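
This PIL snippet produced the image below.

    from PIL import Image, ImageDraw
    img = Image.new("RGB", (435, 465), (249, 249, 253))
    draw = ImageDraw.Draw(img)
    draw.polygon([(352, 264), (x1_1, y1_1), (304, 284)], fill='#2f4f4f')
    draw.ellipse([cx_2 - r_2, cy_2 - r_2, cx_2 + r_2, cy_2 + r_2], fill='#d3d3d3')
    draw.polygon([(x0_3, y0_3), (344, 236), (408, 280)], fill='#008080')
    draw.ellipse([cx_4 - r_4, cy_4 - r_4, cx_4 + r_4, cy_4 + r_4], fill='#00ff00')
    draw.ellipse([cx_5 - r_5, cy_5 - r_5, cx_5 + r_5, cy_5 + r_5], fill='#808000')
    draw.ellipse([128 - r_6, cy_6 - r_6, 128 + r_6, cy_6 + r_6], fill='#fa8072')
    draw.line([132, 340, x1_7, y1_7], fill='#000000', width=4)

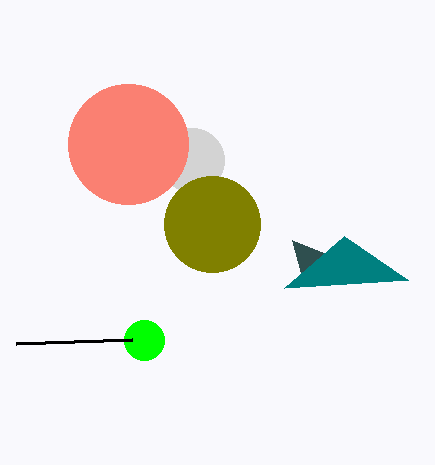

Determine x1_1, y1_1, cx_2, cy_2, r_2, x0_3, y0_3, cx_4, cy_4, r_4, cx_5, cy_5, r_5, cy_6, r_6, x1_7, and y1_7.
x1_1 = 292, y1_1 = 240, cx_2 = 192, cy_2 = 160, r_2 = 32, x0_3 = 284, y0_3 = 288, cx_4 = 144, cy_4 = 340, r_4 = 20, cx_5 = 212, cy_5 = 224, r_5 = 48, cy_6 = 144, r_6 = 60, x1_7 = 16, y1_7 = 344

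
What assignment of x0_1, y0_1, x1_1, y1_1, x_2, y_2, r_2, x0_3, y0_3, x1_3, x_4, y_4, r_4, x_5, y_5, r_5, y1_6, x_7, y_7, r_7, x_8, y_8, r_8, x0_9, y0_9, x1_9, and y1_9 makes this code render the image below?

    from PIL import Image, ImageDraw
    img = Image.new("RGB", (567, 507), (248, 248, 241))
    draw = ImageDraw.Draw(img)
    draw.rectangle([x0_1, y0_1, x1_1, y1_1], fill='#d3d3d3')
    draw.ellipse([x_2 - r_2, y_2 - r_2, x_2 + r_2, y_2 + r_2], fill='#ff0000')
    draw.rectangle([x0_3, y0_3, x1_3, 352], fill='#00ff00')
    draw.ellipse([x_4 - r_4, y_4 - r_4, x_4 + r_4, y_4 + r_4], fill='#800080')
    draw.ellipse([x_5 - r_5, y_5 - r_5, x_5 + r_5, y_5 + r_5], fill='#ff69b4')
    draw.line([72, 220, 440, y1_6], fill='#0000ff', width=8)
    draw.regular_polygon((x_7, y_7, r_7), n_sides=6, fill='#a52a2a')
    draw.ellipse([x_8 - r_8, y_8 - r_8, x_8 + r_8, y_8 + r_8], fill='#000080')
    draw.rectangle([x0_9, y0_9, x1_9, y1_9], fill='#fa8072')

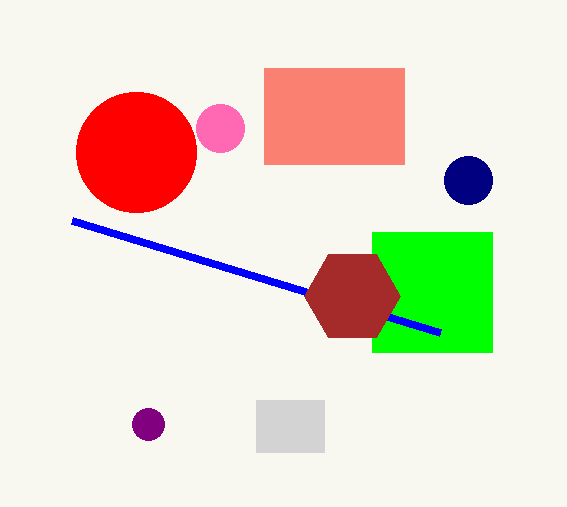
x0_1 = 256, y0_1 = 400, x1_1 = 324, y1_1 = 452, x_2 = 136, y_2 = 152, r_2 = 60, x0_3 = 372, y0_3 = 232, x1_3 = 492, x_4 = 148, y_4 = 424, r_4 = 16, x_5 = 220, y_5 = 128, r_5 = 24, y1_6 = 332, x_7 = 352, y_7 = 296, r_7 = 48, x_8 = 468, y_8 = 180, r_8 = 24, x0_9 = 264, y0_9 = 68, x1_9 = 404, y1_9 = 164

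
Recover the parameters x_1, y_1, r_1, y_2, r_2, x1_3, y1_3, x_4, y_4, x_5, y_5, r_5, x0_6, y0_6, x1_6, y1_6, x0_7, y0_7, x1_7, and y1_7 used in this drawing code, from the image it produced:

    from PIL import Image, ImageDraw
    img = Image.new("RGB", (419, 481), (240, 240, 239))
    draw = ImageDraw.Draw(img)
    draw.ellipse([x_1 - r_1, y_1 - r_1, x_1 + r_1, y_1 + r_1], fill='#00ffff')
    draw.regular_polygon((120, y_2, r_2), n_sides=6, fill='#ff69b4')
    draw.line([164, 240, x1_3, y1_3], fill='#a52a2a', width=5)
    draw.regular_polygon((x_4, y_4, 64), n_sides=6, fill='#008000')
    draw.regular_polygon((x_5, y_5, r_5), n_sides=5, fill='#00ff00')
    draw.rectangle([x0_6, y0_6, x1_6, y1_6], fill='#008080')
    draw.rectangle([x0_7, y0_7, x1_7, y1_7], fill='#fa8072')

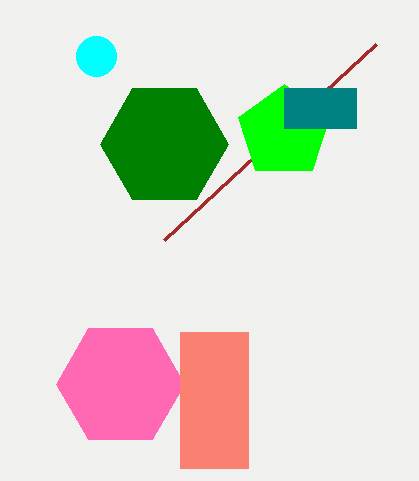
x_1 = 96; y_1 = 56; r_1 = 20; y_2 = 384; r_2 = 64; x1_3 = 376; y1_3 = 44; x_4 = 164; y_4 = 144; x_5 = 284; y_5 = 132; r_5 = 48; x0_6 = 284; y0_6 = 88; x1_6 = 356; y1_6 = 128; x0_7 = 180; y0_7 = 332; x1_7 = 248; y1_7 = 468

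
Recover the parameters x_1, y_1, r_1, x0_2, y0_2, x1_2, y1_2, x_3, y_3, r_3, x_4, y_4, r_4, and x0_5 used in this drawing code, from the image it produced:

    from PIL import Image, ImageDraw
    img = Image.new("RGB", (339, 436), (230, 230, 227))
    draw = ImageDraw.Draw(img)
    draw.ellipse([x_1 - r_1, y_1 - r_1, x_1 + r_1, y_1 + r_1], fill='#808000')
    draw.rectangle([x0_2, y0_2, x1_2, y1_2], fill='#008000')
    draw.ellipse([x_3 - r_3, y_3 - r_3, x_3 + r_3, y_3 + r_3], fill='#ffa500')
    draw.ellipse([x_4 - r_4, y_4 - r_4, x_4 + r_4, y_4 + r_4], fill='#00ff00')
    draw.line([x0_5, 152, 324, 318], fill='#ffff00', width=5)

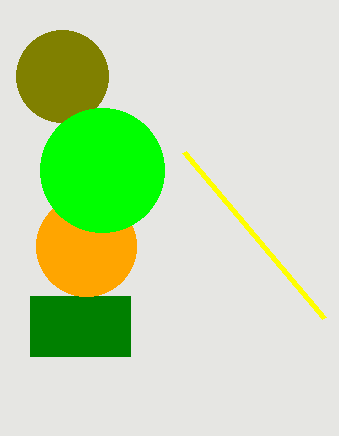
x_1 = 62; y_1 = 76; r_1 = 46; x0_2 = 30; y0_2 = 296; x1_2 = 130; y1_2 = 356; x_3 = 86; y_3 = 246; r_3 = 50; x_4 = 102; y_4 = 170; r_4 = 62; x0_5 = 184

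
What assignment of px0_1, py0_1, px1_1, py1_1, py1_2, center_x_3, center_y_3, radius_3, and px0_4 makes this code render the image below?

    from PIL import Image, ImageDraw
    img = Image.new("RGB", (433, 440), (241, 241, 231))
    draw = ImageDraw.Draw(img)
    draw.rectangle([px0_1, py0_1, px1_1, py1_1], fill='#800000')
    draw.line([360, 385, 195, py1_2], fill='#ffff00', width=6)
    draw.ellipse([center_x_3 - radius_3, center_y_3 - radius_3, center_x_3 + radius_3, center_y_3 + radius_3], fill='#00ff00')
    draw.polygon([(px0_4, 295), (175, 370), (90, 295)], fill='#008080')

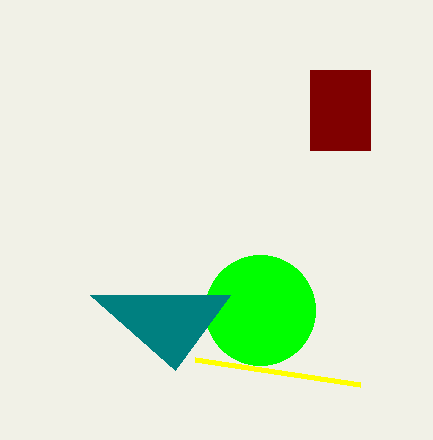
px0_1 = 310; py0_1 = 70; px1_1 = 370; py1_1 = 150; py1_2 = 360; center_x_3 = 260; center_y_3 = 310; radius_3 = 55; px0_4 = 230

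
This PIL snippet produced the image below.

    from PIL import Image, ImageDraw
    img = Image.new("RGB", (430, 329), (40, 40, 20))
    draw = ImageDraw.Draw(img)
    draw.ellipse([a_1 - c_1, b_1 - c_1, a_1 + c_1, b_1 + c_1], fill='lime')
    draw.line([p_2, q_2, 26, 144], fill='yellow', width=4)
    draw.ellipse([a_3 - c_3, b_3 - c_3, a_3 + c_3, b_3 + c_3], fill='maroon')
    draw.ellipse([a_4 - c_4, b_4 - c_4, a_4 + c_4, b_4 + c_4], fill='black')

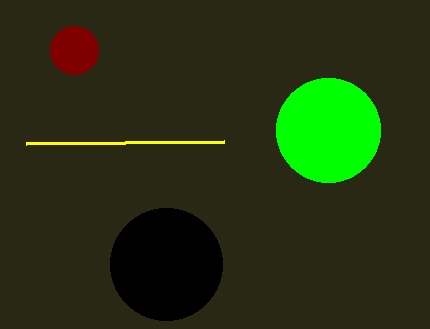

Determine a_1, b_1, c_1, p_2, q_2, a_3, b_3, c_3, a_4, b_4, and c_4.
a_1 = 328, b_1 = 130, c_1 = 52, p_2 = 224, q_2 = 142, a_3 = 74, b_3 = 50, c_3 = 24, a_4 = 166, b_4 = 264, c_4 = 56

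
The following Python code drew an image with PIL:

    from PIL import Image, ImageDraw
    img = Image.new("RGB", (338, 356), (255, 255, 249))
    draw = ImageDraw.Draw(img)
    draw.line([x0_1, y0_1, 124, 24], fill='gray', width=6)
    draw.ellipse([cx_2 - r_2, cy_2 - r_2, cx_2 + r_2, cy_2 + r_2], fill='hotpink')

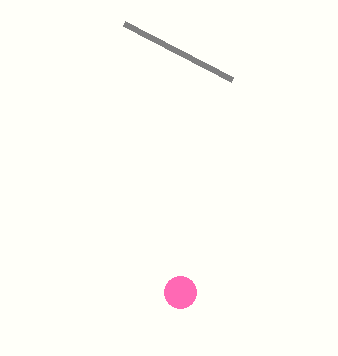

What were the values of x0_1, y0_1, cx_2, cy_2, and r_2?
x0_1 = 232; y0_1 = 80; cx_2 = 180; cy_2 = 292; r_2 = 16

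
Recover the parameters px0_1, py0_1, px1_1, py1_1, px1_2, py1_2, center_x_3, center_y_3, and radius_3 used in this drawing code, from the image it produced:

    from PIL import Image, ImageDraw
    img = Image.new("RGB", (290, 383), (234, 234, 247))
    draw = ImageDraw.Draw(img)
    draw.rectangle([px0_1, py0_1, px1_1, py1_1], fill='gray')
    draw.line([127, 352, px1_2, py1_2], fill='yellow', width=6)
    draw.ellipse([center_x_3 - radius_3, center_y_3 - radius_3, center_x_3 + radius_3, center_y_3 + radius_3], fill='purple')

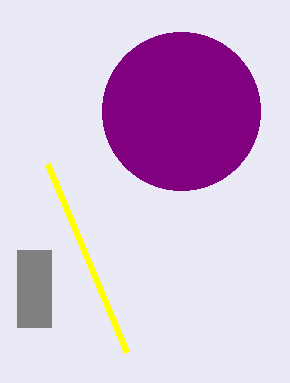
px0_1 = 17; py0_1 = 250; px1_1 = 51; py1_1 = 327; px1_2 = 48; py1_2 = 164; center_x_3 = 181; center_y_3 = 111; radius_3 = 79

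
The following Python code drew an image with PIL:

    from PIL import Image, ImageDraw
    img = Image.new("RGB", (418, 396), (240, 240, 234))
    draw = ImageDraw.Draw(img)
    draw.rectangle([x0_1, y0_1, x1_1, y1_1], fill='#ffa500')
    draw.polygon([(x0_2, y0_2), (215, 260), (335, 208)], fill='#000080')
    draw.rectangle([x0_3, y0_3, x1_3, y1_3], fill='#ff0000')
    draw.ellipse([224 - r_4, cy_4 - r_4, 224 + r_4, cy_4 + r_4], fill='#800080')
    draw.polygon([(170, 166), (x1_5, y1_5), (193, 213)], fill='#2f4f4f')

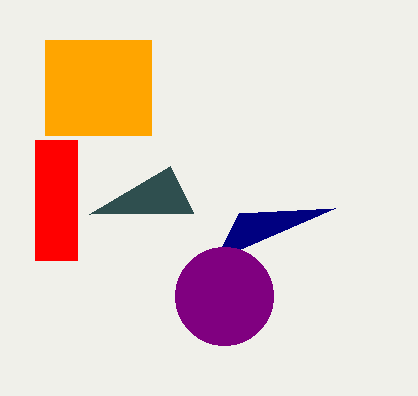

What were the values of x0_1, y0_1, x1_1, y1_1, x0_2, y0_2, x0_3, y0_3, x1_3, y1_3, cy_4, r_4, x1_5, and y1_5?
x0_1 = 45; y0_1 = 40; x1_1 = 151; y1_1 = 135; x0_2 = 239; y0_2 = 213; x0_3 = 35; y0_3 = 140; x1_3 = 77; y1_3 = 260; cy_4 = 296; r_4 = 49; x1_5 = 89; y1_5 = 214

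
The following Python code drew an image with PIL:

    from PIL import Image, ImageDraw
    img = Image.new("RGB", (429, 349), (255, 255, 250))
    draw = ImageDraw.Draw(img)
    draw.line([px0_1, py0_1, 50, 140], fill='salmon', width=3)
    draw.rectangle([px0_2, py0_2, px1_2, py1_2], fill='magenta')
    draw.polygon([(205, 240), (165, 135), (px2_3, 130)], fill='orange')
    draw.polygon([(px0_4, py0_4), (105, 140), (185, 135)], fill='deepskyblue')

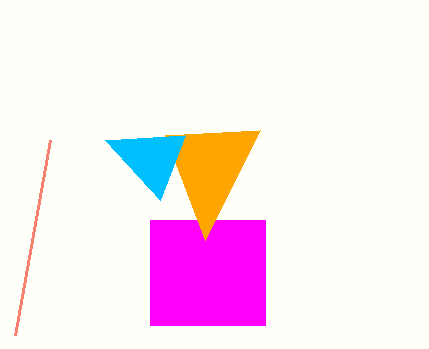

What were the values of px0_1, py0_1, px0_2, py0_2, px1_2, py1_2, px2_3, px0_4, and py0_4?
px0_1 = 15, py0_1 = 335, px0_2 = 150, py0_2 = 220, px1_2 = 265, py1_2 = 325, px2_3 = 260, px0_4 = 160, py0_4 = 200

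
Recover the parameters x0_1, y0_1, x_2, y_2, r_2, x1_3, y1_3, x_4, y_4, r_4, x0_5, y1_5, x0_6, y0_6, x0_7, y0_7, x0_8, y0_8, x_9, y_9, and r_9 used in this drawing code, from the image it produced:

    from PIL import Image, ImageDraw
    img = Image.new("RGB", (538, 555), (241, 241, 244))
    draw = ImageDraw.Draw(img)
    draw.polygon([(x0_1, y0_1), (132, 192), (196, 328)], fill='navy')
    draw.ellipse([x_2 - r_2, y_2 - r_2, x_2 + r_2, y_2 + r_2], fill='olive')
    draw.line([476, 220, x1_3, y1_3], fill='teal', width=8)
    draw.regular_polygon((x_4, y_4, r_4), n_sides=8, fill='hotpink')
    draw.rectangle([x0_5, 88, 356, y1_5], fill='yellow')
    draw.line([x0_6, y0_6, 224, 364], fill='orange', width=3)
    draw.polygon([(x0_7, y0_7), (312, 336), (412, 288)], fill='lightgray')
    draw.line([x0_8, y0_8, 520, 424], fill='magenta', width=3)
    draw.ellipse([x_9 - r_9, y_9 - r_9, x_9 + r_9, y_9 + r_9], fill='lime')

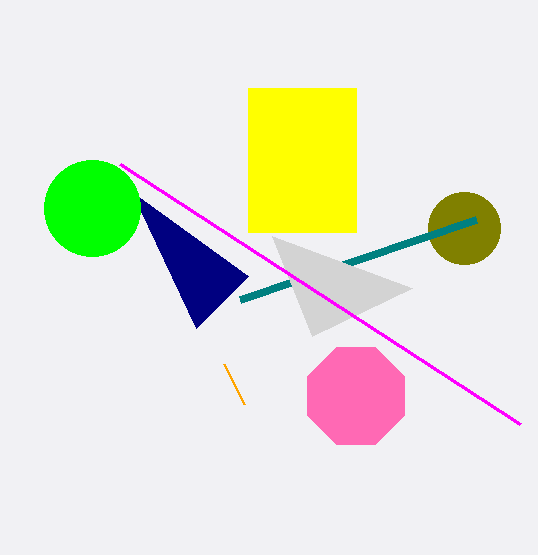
x0_1 = 248
y0_1 = 276
x_2 = 464
y_2 = 228
r_2 = 36
x1_3 = 240
y1_3 = 300
x_4 = 356
y_4 = 396
r_4 = 52
x0_5 = 248
y1_5 = 232
x0_6 = 244
y0_6 = 404
x0_7 = 272
y0_7 = 236
x0_8 = 120
y0_8 = 164
x_9 = 92
y_9 = 208
r_9 = 48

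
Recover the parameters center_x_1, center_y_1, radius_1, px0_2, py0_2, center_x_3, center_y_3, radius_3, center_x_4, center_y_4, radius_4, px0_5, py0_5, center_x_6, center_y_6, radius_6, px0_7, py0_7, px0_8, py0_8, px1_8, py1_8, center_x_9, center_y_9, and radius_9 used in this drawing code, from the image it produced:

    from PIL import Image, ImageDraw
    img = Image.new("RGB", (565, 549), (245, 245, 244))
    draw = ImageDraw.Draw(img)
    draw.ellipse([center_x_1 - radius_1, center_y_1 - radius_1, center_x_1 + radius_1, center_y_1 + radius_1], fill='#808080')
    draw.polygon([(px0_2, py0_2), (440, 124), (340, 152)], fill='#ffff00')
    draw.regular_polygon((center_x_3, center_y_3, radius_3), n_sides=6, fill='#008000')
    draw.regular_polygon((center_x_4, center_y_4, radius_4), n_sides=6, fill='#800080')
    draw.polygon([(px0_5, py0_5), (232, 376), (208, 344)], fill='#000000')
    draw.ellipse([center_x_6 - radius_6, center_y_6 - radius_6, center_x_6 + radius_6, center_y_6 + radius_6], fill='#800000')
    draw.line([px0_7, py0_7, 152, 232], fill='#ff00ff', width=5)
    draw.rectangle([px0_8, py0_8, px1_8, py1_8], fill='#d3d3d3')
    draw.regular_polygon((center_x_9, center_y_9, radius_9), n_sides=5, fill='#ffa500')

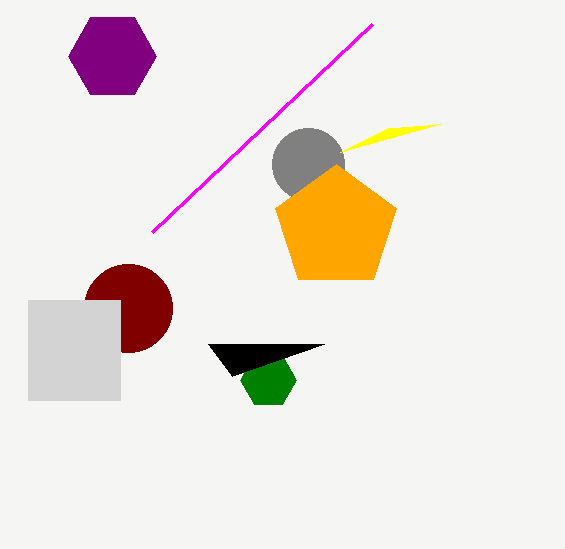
center_x_1 = 308; center_y_1 = 164; radius_1 = 36; px0_2 = 388; py0_2 = 128; center_x_3 = 268; center_y_3 = 380; radius_3 = 28; center_x_4 = 112; center_y_4 = 56; radius_4 = 44; px0_5 = 324; py0_5 = 344; center_x_6 = 128; center_y_6 = 308; radius_6 = 44; px0_7 = 372; py0_7 = 24; px0_8 = 28; py0_8 = 300; px1_8 = 120; py1_8 = 400; center_x_9 = 336; center_y_9 = 228; radius_9 = 64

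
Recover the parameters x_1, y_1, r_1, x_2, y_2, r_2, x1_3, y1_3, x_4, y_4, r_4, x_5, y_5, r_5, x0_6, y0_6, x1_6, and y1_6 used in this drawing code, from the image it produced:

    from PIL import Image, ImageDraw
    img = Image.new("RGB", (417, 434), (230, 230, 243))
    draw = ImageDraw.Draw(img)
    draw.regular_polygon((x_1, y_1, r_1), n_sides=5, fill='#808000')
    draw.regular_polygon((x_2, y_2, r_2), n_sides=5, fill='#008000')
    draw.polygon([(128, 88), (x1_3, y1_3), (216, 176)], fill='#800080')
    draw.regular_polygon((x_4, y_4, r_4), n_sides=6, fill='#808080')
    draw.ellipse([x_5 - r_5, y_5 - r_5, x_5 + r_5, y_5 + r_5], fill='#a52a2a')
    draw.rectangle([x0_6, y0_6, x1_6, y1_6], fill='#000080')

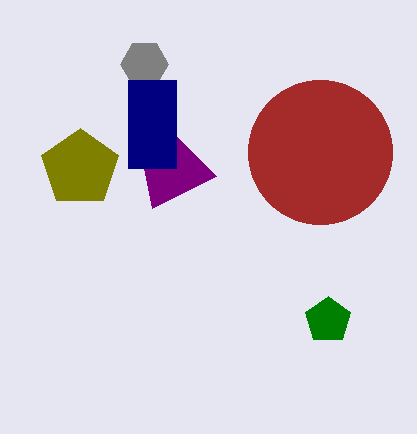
x_1 = 80
y_1 = 168
r_1 = 40
x_2 = 328
y_2 = 320
r_2 = 24
x1_3 = 152
y1_3 = 208
x_4 = 144
y_4 = 64
r_4 = 24
x_5 = 320
y_5 = 152
r_5 = 72
x0_6 = 128
y0_6 = 80
x1_6 = 176
y1_6 = 168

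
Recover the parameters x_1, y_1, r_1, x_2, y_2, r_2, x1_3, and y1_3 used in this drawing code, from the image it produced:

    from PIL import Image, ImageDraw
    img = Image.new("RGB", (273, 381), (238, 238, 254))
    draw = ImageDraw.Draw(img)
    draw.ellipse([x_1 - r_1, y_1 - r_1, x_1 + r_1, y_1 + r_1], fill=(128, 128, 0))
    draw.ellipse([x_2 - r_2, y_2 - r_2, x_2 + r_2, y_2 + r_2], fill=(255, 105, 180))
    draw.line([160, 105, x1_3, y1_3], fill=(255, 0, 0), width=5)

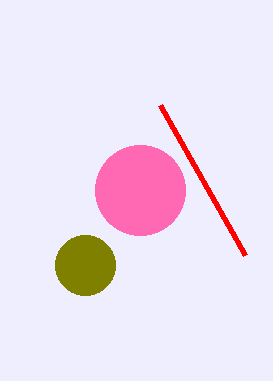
x_1 = 85; y_1 = 265; r_1 = 30; x_2 = 140; y_2 = 190; r_2 = 45; x1_3 = 245; y1_3 = 255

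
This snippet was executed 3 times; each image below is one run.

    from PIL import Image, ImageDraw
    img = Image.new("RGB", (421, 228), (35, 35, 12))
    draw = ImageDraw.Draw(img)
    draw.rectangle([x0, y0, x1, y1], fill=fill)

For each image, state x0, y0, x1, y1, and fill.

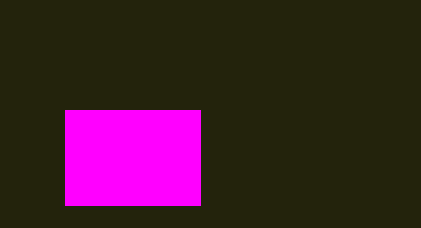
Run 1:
x0 = 65; y0 = 110; x1 = 200; y1 = 205; fill = 'magenta'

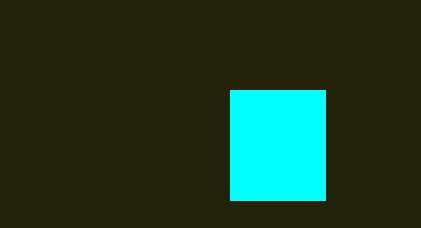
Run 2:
x0 = 230; y0 = 90; x1 = 325; y1 = 200; fill = 'cyan'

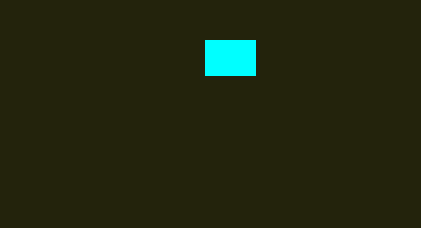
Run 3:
x0 = 205; y0 = 40; x1 = 255; y1 = 75; fill = 'cyan'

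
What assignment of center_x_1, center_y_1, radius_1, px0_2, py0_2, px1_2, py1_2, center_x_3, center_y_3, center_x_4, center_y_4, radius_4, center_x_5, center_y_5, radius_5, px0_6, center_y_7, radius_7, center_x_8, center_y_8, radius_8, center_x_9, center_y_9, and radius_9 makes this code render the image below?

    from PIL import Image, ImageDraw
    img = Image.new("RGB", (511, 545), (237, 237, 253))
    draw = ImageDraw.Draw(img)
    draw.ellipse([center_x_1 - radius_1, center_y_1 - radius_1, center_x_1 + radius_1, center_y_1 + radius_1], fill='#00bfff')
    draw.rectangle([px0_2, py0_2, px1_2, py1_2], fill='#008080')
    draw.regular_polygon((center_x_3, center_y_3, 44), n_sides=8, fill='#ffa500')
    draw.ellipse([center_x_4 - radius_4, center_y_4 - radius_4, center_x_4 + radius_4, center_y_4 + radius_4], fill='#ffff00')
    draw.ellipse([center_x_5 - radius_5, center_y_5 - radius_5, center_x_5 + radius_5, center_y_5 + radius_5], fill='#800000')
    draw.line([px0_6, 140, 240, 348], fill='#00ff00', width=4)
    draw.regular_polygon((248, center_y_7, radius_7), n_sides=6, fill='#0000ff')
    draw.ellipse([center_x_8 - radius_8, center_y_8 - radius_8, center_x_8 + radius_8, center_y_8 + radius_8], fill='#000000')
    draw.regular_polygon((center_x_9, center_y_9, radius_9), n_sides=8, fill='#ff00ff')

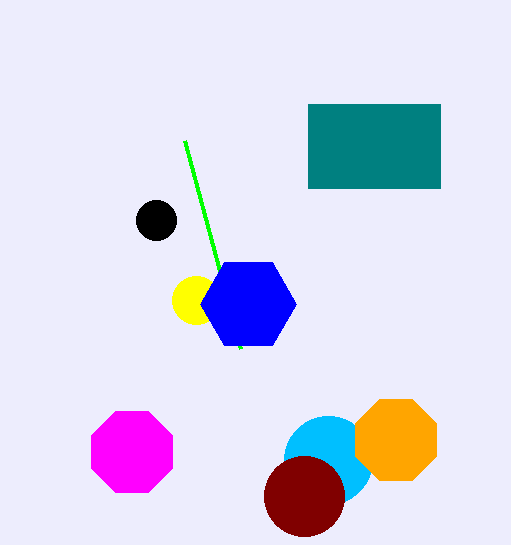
center_x_1 = 328
center_y_1 = 460
radius_1 = 44
px0_2 = 308
py0_2 = 104
px1_2 = 440
py1_2 = 188
center_x_3 = 396
center_y_3 = 440
center_x_4 = 196
center_y_4 = 300
radius_4 = 24
center_x_5 = 304
center_y_5 = 496
radius_5 = 40
px0_6 = 184
center_y_7 = 304
radius_7 = 48
center_x_8 = 156
center_y_8 = 220
radius_8 = 20
center_x_9 = 132
center_y_9 = 452
radius_9 = 44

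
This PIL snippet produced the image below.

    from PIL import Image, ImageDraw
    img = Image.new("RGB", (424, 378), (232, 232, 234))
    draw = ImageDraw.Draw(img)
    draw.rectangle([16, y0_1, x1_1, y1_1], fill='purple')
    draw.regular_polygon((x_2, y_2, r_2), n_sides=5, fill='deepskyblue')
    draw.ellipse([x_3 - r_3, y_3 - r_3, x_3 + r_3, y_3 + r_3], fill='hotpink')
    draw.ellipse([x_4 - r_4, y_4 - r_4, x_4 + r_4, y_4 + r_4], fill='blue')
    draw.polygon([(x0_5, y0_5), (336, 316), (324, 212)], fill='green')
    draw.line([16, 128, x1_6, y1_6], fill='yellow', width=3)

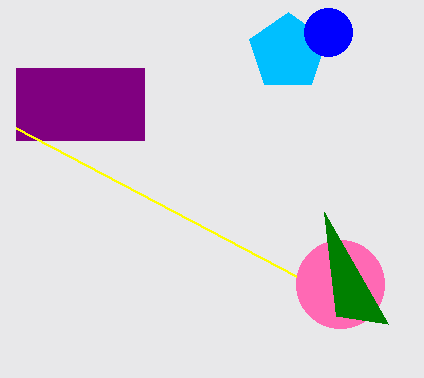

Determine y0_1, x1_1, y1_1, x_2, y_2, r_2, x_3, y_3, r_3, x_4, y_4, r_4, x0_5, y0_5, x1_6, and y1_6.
y0_1 = 68, x1_1 = 144, y1_1 = 140, x_2 = 288, y_2 = 52, r_2 = 40, x_3 = 340, y_3 = 284, r_3 = 44, x_4 = 328, y_4 = 32, r_4 = 24, x0_5 = 388, y0_5 = 324, x1_6 = 296, y1_6 = 276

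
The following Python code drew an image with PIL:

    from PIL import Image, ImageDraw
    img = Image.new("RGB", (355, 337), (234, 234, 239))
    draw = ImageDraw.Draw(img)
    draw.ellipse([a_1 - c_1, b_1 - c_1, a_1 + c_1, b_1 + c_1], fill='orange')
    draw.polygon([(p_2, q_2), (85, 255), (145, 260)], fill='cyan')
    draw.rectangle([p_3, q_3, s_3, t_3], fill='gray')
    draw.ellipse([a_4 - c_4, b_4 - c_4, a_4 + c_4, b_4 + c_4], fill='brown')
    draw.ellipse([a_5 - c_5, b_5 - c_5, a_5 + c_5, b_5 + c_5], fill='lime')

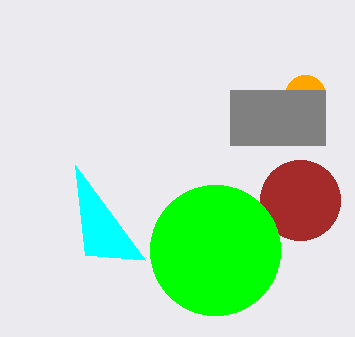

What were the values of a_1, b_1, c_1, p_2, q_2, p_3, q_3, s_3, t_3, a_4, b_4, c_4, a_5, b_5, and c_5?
a_1 = 305; b_1 = 95; c_1 = 20; p_2 = 75; q_2 = 165; p_3 = 230; q_3 = 90; s_3 = 325; t_3 = 145; a_4 = 300; b_4 = 200; c_4 = 40; a_5 = 215; b_5 = 250; c_5 = 65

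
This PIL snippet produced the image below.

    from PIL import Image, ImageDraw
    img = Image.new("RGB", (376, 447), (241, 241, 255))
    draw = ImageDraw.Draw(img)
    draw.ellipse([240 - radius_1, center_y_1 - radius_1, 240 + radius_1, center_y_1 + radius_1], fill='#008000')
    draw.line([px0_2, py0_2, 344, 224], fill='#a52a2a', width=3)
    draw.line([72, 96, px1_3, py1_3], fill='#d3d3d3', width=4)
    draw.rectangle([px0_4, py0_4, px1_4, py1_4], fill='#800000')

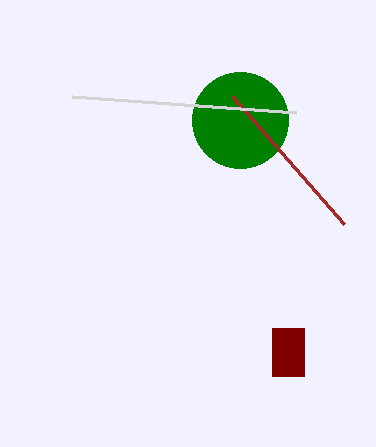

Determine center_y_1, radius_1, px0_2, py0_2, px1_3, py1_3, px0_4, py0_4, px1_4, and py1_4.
center_y_1 = 120; radius_1 = 48; px0_2 = 232; py0_2 = 96; px1_3 = 296; py1_3 = 112; px0_4 = 272; py0_4 = 328; px1_4 = 304; py1_4 = 376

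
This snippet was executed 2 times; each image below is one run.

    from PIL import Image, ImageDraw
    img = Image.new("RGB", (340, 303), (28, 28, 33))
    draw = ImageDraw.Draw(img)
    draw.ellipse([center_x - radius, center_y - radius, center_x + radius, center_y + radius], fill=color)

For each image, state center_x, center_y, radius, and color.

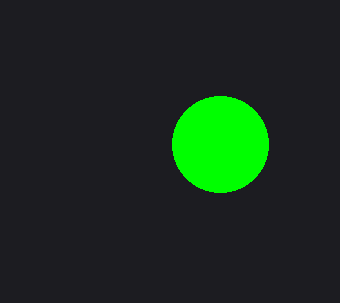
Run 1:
center_x = 220, center_y = 144, radius = 48, color = 'lime'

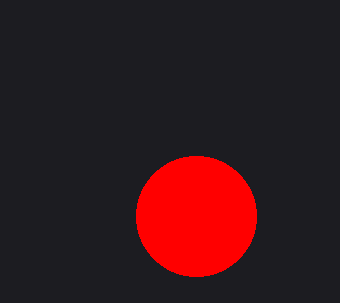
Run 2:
center_x = 196
center_y = 216
radius = 60
color = 'red'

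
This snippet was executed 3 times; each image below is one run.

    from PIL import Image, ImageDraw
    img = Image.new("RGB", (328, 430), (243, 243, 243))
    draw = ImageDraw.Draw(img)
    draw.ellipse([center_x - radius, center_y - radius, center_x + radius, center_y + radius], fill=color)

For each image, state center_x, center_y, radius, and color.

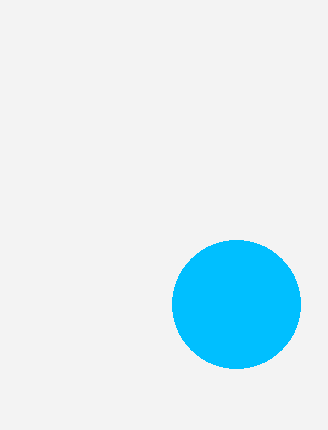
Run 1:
center_x = 236; center_y = 304; radius = 64; color = 'deepskyblue'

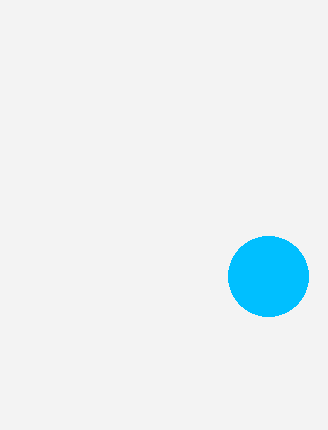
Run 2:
center_x = 268; center_y = 276; radius = 40; color = 'deepskyblue'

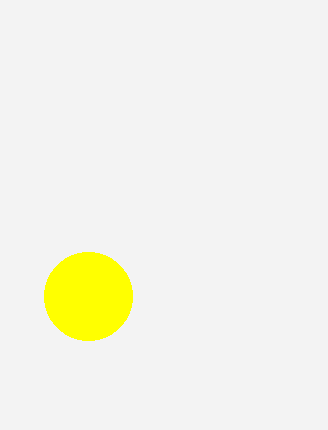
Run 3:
center_x = 88
center_y = 296
radius = 44
color = 'yellow'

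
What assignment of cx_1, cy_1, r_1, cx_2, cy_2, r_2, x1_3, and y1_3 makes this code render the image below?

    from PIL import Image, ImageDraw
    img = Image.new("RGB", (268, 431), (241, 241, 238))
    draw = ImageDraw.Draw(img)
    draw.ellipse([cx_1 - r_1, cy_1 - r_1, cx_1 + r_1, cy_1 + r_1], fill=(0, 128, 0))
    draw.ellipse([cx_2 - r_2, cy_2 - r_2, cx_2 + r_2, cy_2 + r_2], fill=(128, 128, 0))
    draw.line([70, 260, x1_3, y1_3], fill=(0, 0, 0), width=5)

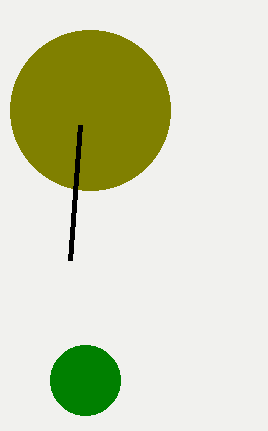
cx_1 = 85; cy_1 = 380; r_1 = 35; cx_2 = 90; cy_2 = 110; r_2 = 80; x1_3 = 80; y1_3 = 125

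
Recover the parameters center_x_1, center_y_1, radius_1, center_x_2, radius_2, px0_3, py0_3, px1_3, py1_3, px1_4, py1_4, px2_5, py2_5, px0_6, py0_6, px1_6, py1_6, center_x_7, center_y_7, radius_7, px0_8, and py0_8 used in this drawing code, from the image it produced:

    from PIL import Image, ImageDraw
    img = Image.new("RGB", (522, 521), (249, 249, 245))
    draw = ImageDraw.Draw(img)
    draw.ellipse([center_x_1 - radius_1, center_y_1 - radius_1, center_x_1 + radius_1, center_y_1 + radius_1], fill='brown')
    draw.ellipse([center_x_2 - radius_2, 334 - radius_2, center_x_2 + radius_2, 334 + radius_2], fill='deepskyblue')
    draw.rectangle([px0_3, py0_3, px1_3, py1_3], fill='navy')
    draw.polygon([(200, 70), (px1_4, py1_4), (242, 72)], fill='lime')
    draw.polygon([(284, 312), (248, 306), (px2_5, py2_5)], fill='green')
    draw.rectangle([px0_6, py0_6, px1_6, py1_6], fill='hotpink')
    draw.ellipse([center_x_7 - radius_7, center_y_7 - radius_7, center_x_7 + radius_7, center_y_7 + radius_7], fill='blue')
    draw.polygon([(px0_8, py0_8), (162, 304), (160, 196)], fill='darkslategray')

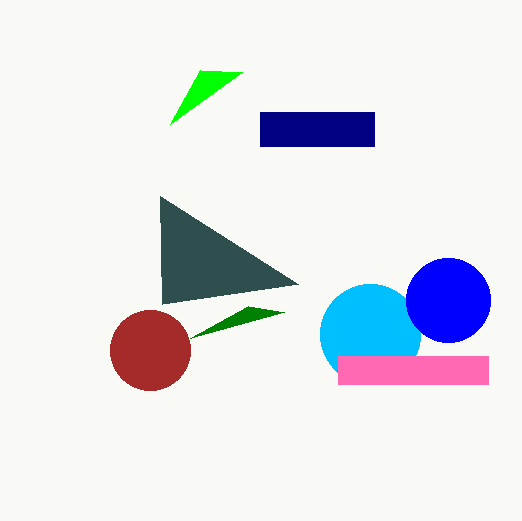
center_x_1 = 150
center_y_1 = 350
radius_1 = 40
center_x_2 = 370
radius_2 = 50
px0_3 = 260
py0_3 = 112
px1_3 = 374
py1_3 = 146
px1_4 = 170
py1_4 = 124
px2_5 = 190
py2_5 = 338
px0_6 = 338
py0_6 = 356
px1_6 = 488
py1_6 = 384
center_x_7 = 448
center_y_7 = 300
radius_7 = 42
px0_8 = 298
py0_8 = 284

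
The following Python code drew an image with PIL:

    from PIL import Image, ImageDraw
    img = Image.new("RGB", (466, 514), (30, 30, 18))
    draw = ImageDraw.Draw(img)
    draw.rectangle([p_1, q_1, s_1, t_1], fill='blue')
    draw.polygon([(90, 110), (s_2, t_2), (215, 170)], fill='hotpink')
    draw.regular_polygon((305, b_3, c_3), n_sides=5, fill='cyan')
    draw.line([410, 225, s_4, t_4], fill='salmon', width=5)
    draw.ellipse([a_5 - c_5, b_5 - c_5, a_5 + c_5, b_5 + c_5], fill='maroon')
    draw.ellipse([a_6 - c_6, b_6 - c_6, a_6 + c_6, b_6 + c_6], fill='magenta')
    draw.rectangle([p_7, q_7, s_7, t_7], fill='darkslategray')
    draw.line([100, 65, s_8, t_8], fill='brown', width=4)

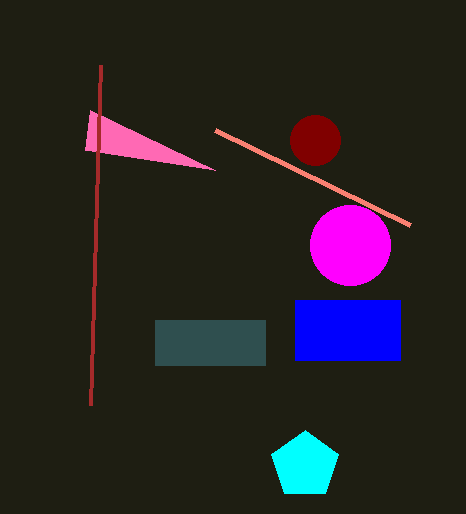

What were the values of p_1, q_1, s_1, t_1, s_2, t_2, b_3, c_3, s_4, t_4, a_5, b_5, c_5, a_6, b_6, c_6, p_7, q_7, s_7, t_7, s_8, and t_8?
p_1 = 295; q_1 = 300; s_1 = 400; t_1 = 360; s_2 = 85; t_2 = 150; b_3 = 465; c_3 = 35; s_4 = 215; t_4 = 130; a_5 = 315; b_5 = 140; c_5 = 25; a_6 = 350; b_6 = 245; c_6 = 40; p_7 = 155; q_7 = 320; s_7 = 265; t_7 = 365; s_8 = 90; t_8 = 405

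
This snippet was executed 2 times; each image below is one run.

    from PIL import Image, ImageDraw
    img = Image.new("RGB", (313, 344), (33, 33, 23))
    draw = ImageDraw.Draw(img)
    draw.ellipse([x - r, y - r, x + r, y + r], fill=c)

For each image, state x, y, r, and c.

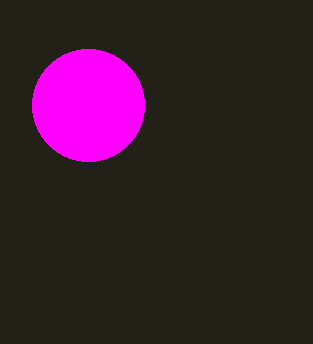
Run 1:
x = 88, y = 105, r = 56, c = 'magenta'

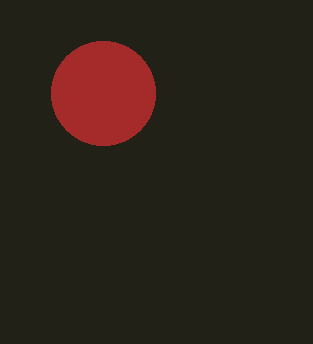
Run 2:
x = 103, y = 93, r = 52, c = 'brown'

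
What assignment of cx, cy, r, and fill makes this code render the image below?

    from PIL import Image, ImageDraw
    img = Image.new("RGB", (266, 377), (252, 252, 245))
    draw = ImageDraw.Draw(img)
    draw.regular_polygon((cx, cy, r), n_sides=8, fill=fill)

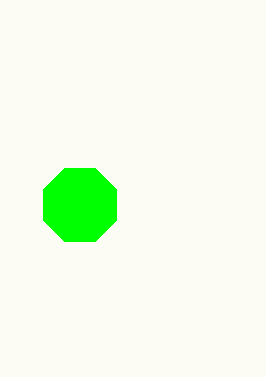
cx = 80
cy = 205
r = 40
fill = 'lime'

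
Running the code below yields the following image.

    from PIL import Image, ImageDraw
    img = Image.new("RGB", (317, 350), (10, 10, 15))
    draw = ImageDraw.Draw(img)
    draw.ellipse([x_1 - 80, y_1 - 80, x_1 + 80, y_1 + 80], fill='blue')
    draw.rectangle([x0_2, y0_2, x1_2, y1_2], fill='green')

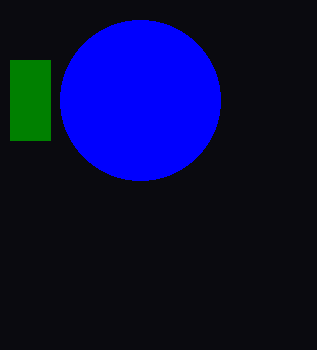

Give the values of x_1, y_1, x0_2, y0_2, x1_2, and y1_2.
x_1 = 140
y_1 = 100
x0_2 = 10
y0_2 = 60
x1_2 = 50
y1_2 = 140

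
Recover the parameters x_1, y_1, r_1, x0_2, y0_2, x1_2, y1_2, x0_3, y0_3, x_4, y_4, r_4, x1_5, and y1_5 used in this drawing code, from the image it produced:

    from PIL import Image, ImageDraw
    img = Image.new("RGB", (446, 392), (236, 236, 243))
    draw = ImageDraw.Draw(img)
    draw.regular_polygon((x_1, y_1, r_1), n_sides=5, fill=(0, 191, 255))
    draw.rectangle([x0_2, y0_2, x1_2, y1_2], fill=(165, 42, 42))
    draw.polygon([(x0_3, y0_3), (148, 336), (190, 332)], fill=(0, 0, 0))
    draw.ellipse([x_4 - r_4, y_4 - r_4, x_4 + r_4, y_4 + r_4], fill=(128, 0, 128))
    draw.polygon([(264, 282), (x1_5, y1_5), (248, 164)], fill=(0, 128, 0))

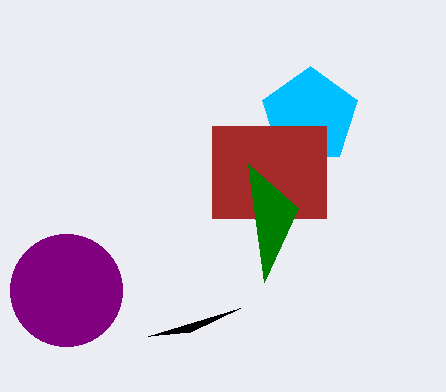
x_1 = 310, y_1 = 116, r_1 = 50, x0_2 = 212, y0_2 = 126, x1_2 = 326, y1_2 = 218, x0_3 = 240, y0_3 = 308, x_4 = 66, y_4 = 290, r_4 = 56, x1_5 = 298, y1_5 = 208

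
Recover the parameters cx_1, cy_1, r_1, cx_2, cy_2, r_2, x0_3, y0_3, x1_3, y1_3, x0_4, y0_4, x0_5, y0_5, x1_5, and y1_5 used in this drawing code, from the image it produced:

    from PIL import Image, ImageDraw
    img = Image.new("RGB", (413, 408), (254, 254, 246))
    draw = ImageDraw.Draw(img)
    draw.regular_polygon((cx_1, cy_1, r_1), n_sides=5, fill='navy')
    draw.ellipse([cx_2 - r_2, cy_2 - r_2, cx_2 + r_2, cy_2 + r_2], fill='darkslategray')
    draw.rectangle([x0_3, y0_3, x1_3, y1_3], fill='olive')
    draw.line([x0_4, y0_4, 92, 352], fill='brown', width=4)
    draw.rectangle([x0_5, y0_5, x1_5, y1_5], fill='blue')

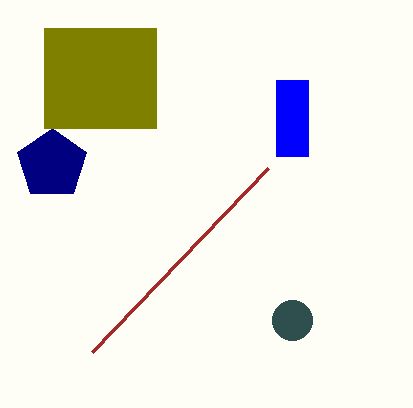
cx_1 = 52, cy_1 = 164, r_1 = 36, cx_2 = 292, cy_2 = 320, r_2 = 20, x0_3 = 44, y0_3 = 28, x1_3 = 156, y1_3 = 128, x0_4 = 268, y0_4 = 168, x0_5 = 276, y0_5 = 80, x1_5 = 308, y1_5 = 156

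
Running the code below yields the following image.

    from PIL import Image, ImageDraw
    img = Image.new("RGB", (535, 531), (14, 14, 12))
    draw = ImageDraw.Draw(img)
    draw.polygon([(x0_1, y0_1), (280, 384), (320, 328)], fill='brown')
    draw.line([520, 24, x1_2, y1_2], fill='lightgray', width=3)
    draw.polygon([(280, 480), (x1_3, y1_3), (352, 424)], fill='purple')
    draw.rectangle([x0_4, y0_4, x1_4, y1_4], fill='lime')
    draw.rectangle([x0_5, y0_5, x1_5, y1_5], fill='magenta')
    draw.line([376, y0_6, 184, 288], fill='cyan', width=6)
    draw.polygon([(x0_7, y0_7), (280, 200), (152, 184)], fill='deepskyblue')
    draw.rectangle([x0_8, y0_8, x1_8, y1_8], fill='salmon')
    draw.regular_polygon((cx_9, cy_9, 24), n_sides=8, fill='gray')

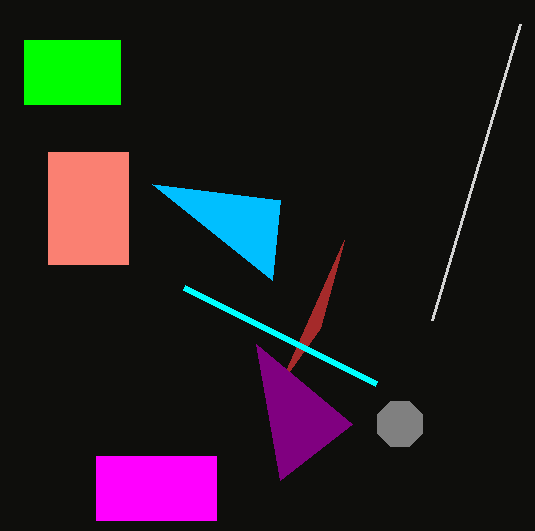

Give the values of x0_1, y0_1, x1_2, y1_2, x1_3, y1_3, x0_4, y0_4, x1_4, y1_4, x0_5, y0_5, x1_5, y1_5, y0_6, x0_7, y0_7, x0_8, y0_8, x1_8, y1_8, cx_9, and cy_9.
x0_1 = 344, y0_1 = 240, x1_2 = 432, y1_2 = 320, x1_3 = 256, y1_3 = 344, x0_4 = 24, y0_4 = 40, x1_4 = 120, y1_4 = 104, x0_5 = 96, y0_5 = 456, x1_5 = 216, y1_5 = 520, y0_6 = 384, x0_7 = 272, y0_7 = 280, x0_8 = 48, y0_8 = 152, x1_8 = 128, y1_8 = 264, cx_9 = 400, cy_9 = 424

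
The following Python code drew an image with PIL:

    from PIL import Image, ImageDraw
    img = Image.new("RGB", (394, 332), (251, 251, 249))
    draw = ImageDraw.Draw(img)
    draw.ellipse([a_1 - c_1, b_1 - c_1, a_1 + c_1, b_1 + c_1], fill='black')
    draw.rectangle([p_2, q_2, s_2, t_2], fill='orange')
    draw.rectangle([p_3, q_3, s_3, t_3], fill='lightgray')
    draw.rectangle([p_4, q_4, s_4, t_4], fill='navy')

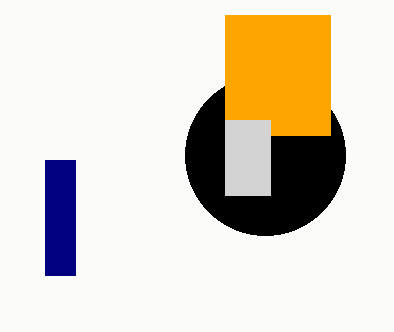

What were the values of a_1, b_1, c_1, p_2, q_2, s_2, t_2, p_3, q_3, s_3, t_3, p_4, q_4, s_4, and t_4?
a_1 = 265
b_1 = 155
c_1 = 80
p_2 = 225
q_2 = 15
s_2 = 330
t_2 = 135
p_3 = 225
q_3 = 120
s_3 = 270
t_3 = 195
p_4 = 45
q_4 = 160
s_4 = 75
t_4 = 275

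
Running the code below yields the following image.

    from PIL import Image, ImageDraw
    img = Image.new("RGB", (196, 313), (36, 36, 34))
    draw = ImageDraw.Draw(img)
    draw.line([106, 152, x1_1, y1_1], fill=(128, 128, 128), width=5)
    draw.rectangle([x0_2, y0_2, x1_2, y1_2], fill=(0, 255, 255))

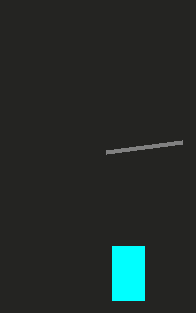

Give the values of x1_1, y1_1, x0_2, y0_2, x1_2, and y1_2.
x1_1 = 182; y1_1 = 142; x0_2 = 112; y0_2 = 246; x1_2 = 144; y1_2 = 300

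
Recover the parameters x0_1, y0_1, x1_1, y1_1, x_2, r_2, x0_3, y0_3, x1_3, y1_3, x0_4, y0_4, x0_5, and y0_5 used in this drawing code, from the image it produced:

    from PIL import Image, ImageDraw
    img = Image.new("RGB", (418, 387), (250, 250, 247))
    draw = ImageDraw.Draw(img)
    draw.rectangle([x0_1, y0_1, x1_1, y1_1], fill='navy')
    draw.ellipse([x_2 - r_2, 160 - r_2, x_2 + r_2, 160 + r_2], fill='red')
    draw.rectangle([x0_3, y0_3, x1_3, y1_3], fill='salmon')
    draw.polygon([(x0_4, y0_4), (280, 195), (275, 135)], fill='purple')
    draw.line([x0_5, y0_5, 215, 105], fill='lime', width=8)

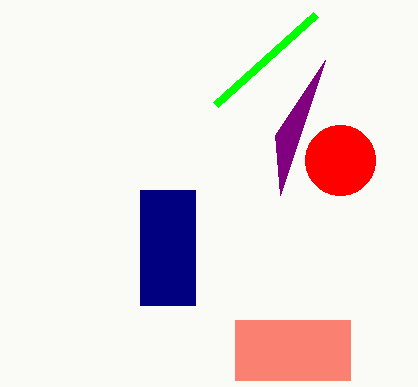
x0_1 = 140
y0_1 = 190
x1_1 = 195
y1_1 = 305
x_2 = 340
r_2 = 35
x0_3 = 235
y0_3 = 320
x1_3 = 350
y1_3 = 380
x0_4 = 325
y0_4 = 60
x0_5 = 315
y0_5 = 15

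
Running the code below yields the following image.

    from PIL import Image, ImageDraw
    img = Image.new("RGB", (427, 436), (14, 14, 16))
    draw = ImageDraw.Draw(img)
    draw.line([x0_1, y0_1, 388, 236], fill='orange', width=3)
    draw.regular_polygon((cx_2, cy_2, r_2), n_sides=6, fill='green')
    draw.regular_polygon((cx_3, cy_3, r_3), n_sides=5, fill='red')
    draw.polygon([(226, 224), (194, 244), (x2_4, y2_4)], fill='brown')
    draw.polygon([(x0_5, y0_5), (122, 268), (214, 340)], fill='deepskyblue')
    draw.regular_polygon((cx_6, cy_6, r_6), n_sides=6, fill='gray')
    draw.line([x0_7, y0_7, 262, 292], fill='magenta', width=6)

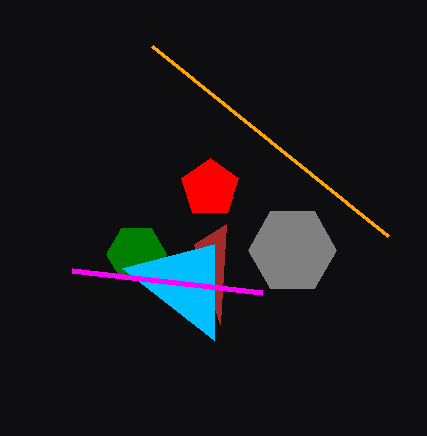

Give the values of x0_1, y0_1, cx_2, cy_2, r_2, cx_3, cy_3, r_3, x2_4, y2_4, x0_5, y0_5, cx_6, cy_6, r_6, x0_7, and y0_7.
x0_1 = 152, y0_1 = 46, cx_2 = 136, cy_2 = 254, r_2 = 30, cx_3 = 210, cy_3 = 188, r_3 = 30, x2_4 = 220, y2_4 = 324, x0_5 = 214, y0_5 = 244, cx_6 = 292, cy_6 = 250, r_6 = 44, x0_7 = 72, y0_7 = 270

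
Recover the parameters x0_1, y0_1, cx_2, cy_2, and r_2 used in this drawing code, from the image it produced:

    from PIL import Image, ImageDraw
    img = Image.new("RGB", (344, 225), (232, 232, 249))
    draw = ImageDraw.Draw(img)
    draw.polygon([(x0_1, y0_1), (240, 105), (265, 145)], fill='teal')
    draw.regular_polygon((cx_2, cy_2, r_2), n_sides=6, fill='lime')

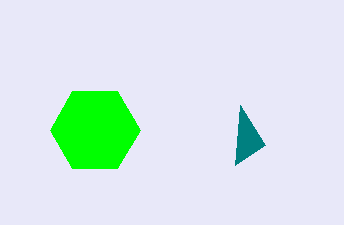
x0_1 = 235; y0_1 = 165; cx_2 = 95; cy_2 = 130; r_2 = 45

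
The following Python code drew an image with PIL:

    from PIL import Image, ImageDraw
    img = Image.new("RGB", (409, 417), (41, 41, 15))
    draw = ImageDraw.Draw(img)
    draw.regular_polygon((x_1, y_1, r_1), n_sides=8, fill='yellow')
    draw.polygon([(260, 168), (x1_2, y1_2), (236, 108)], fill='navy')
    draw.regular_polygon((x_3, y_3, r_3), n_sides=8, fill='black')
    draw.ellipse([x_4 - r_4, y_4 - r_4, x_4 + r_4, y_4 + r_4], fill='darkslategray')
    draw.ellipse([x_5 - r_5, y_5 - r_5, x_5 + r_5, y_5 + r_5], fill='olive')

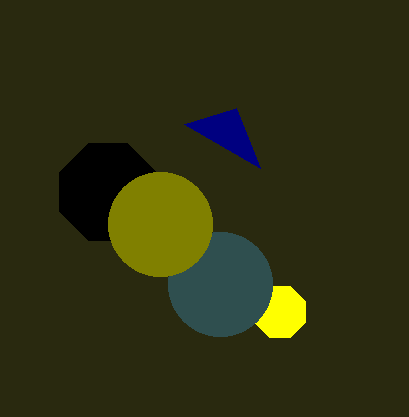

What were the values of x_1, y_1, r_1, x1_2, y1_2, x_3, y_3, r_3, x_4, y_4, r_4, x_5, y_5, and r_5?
x_1 = 280, y_1 = 312, r_1 = 28, x1_2 = 184, y1_2 = 124, x_3 = 108, y_3 = 192, r_3 = 52, x_4 = 220, y_4 = 284, r_4 = 52, x_5 = 160, y_5 = 224, r_5 = 52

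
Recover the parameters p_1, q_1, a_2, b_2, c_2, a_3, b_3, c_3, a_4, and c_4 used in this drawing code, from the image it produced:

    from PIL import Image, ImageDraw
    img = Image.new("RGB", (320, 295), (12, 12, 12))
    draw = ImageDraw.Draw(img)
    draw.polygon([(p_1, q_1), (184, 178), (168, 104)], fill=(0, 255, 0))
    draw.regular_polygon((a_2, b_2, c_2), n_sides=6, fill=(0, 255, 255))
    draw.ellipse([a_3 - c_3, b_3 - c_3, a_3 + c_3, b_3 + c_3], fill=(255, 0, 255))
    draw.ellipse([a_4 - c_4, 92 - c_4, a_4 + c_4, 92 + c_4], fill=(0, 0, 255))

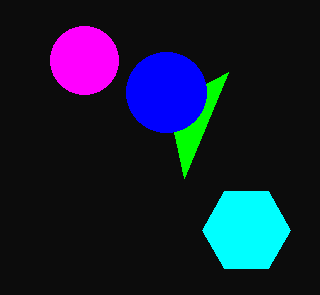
p_1 = 228
q_1 = 72
a_2 = 246
b_2 = 230
c_2 = 44
a_3 = 84
b_3 = 60
c_3 = 34
a_4 = 166
c_4 = 40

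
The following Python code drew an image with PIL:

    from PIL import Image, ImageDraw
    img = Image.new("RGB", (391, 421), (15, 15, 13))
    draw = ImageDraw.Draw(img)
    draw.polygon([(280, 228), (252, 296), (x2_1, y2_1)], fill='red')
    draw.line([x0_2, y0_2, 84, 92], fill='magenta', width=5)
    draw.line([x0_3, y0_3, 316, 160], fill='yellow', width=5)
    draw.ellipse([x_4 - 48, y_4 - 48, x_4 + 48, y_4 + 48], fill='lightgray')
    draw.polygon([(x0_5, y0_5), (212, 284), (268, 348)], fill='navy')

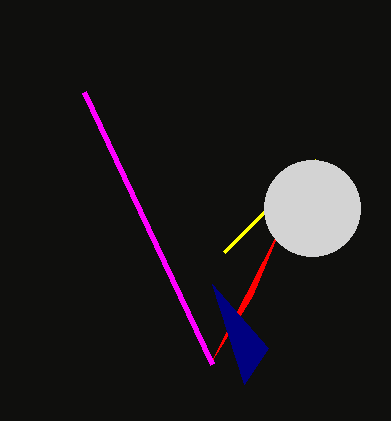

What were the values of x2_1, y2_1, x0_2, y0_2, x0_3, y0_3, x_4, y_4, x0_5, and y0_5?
x2_1 = 212
y2_1 = 360
x0_2 = 212
y0_2 = 364
x0_3 = 224
y0_3 = 252
x_4 = 312
y_4 = 208
x0_5 = 244
y0_5 = 384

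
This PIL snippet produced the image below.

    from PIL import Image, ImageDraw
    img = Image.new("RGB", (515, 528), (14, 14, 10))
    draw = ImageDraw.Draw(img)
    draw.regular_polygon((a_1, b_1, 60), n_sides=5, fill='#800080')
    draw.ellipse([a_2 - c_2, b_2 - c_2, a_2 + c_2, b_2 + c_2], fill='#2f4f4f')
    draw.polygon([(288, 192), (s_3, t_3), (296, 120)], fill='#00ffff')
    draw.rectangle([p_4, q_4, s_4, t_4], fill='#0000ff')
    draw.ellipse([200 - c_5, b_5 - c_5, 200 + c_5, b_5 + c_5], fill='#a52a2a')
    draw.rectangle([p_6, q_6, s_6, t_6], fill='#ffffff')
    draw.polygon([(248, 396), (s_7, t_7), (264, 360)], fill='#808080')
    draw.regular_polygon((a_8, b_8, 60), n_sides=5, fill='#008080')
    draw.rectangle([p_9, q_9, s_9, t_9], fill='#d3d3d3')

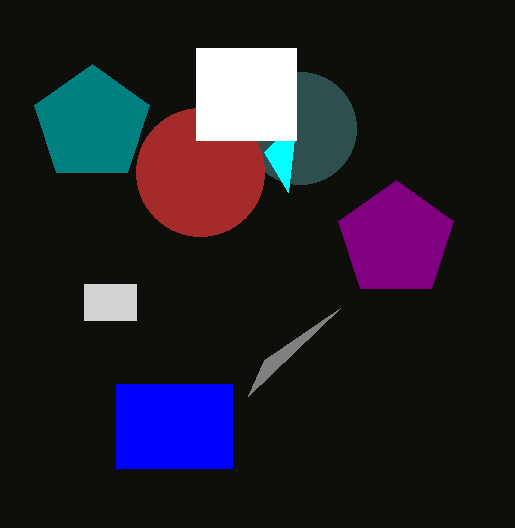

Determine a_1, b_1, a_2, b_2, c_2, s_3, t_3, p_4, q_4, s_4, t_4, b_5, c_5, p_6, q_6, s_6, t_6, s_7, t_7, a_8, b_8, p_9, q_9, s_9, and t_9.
a_1 = 396; b_1 = 240; a_2 = 300; b_2 = 128; c_2 = 56; s_3 = 264; t_3 = 152; p_4 = 116; q_4 = 384; s_4 = 232; t_4 = 468; b_5 = 172; c_5 = 64; p_6 = 196; q_6 = 48; s_6 = 296; t_6 = 140; s_7 = 340; t_7 = 308; a_8 = 92; b_8 = 124; p_9 = 84; q_9 = 284; s_9 = 136; t_9 = 320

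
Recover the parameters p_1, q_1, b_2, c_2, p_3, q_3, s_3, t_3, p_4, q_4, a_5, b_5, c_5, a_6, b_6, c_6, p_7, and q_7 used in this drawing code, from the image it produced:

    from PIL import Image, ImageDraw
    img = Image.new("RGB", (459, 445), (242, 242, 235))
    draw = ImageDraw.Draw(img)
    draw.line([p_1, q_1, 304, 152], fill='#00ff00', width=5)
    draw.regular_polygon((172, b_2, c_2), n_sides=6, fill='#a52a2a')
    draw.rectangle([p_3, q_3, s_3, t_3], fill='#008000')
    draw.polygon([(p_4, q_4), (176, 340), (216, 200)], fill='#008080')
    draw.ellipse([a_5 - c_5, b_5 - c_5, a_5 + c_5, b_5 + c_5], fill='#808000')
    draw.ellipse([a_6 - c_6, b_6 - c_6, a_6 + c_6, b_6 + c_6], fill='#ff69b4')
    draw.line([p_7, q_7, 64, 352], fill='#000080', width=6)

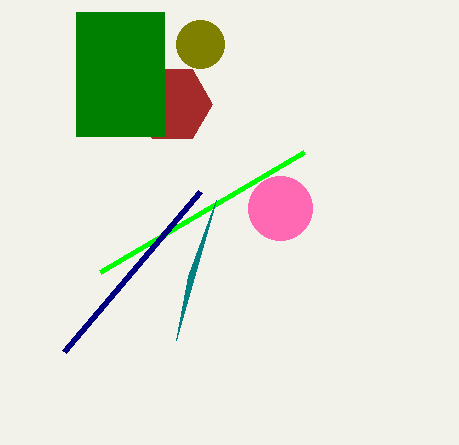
p_1 = 100; q_1 = 272; b_2 = 104; c_2 = 40; p_3 = 76; q_3 = 12; s_3 = 164; t_3 = 136; p_4 = 188; q_4 = 276; a_5 = 200; b_5 = 44; c_5 = 24; a_6 = 280; b_6 = 208; c_6 = 32; p_7 = 200; q_7 = 192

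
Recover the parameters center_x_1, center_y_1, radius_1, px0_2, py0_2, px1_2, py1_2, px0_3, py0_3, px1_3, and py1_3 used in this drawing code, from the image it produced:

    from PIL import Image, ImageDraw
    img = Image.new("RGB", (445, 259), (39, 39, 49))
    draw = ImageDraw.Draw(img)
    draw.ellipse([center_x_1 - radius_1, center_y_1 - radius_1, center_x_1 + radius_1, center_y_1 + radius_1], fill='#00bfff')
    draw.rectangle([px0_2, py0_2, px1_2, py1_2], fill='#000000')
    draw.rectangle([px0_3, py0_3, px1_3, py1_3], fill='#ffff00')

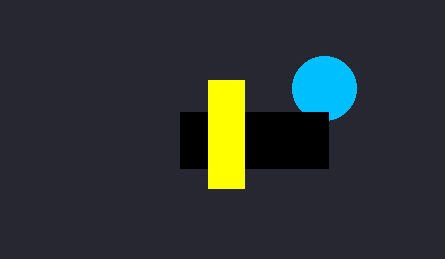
center_x_1 = 324
center_y_1 = 88
radius_1 = 32
px0_2 = 180
py0_2 = 112
px1_2 = 328
py1_2 = 168
px0_3 = 208
py0_3 = 80
px1_3 = 244
py1_3 = 188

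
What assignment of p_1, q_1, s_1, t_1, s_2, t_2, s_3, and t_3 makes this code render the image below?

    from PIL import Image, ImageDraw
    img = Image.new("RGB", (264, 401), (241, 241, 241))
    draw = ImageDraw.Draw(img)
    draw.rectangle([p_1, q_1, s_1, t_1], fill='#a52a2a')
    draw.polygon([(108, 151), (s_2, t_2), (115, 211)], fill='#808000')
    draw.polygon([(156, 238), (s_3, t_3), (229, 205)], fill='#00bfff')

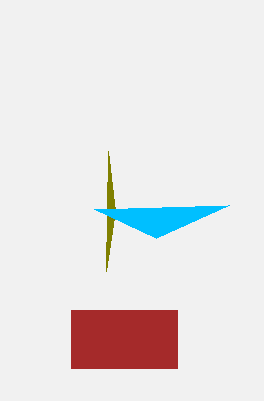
p_1 = 71; q_1 = 310; s_1 = 177; t_1 = 368; s_2 = 106; t_2 = 271; s_3 = 94; t_3 = 209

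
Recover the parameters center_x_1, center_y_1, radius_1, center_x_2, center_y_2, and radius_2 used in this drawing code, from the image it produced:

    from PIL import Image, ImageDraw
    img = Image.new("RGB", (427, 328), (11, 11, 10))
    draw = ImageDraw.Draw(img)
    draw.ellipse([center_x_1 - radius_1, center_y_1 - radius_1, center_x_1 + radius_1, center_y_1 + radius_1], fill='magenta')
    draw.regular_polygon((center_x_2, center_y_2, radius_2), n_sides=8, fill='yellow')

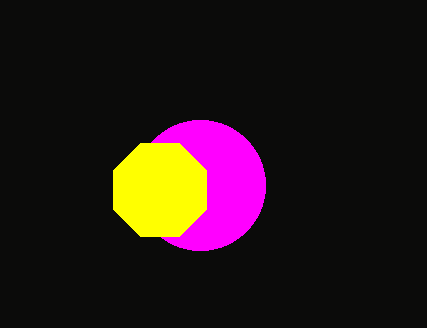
center_x_1 = 200
center_y_1 = 185
radius_1 = 65
center_x_2 = 160
center_y_2 = 190
radius_2 = 50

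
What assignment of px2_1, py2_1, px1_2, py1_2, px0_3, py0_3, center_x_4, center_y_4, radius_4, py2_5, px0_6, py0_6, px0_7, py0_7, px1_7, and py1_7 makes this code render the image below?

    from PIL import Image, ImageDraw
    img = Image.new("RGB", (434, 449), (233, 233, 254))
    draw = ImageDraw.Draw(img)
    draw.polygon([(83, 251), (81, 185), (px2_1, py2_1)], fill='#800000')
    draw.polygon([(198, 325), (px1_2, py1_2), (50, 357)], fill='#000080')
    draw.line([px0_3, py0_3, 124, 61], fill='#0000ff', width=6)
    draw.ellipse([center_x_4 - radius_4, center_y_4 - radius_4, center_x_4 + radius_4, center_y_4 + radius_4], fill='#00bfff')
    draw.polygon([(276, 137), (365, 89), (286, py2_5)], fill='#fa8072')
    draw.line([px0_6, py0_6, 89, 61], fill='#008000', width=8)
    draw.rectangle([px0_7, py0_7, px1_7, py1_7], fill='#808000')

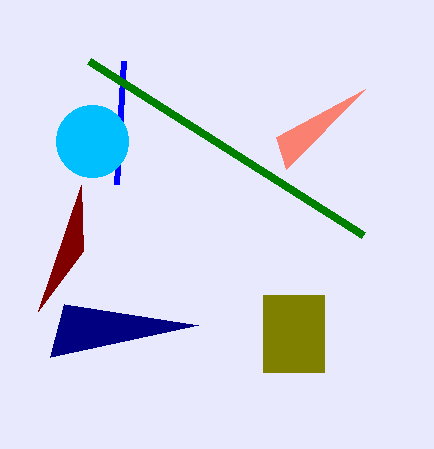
px2_1 = 38, py2_1 = 311, px1_2 = 64, py1_2 = 304, px0_3 = 117, py0_3 = 184, center_x_4 = 92, center_y_4 = 141, radius_4 = 36, py2_5 = 169, px0_6 = 363, py0_6 = 235, px0_7 = 263, py0_7 = 295, px1_7 = 324, py1_7 = 372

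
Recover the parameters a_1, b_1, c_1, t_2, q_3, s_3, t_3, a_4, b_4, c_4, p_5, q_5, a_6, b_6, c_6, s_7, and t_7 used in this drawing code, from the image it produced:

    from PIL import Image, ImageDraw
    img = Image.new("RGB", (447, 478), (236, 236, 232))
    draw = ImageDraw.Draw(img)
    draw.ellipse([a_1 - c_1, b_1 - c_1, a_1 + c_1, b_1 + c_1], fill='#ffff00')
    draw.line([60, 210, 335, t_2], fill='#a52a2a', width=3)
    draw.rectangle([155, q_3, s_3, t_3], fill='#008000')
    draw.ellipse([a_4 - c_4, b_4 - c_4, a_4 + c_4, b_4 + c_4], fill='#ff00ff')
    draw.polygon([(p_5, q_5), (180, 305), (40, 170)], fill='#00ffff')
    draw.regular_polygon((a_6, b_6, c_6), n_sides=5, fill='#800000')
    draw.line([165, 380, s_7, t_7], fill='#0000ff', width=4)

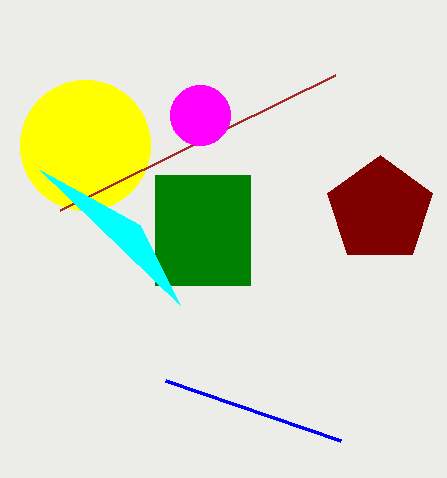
a_1 = 85; b_1 = 145; c_1 = 65; t_2 = 75; q_3 = 175; s_3 = 250; t_3 = 285; a_4 = 200; b_4 = 115; c_4 = 30; p_5 = 140; q_5 = 225; a_6 = 380; b_6 = 210; c_6 = 55; s_7 = 340; t_7 = 440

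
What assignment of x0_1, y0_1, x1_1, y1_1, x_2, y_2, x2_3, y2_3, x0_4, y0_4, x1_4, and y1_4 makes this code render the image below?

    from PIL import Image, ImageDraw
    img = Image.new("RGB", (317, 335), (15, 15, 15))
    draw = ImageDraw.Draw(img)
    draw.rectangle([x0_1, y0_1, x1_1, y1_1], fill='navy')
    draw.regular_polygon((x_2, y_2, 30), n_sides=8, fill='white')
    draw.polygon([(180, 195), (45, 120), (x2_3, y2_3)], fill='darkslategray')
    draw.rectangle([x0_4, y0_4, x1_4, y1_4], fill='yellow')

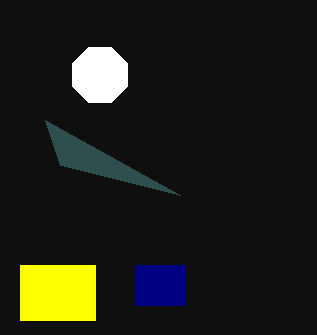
x0_1 = 135, y0_1 = 265, x1_1 = 185, y1_1 = 305, x_2 = 100, y_2 = 75, x2_3 = 60, y2_3 = 165, x0_4 = 20, y0_4 = 265, x1_4 = 95, y1_4 = 320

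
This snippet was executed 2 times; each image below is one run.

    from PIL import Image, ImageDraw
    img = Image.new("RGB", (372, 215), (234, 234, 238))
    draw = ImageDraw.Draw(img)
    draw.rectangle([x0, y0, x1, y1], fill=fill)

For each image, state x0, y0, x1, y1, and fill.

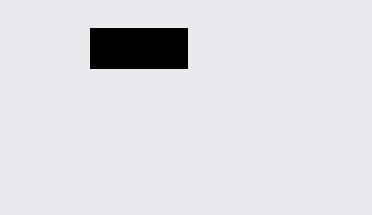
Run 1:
x0 = 90
y0 = 28
x1 = 187
y1 = 68
fill = 'black'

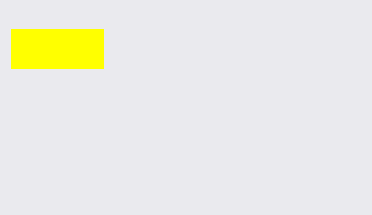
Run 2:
x0 = 11, y0 = 29, x1 = 103, y1 = 68, fill = 'yellow'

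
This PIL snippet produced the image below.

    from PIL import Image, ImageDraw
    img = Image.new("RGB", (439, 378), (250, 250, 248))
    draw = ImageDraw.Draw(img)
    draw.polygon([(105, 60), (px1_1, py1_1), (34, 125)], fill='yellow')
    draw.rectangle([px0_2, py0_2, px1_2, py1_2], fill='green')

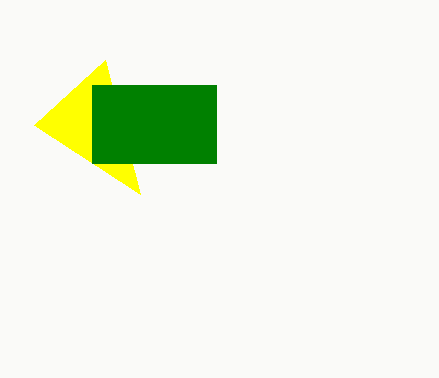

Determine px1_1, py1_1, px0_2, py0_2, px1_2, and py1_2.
px1_1 = 140, py1_1 = 194, px0_2 = 92, py0_2 = 85, px1_2 = 216, py1_2 = 163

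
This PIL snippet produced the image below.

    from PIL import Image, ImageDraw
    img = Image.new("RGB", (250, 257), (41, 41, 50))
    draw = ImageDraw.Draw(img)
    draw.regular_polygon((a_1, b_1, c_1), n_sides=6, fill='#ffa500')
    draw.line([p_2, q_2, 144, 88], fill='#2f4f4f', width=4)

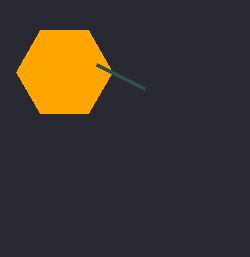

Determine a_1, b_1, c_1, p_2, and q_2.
a_1 = 64; b_1 = 72; c_1 = 48; p_2 = 96; q_2 = 64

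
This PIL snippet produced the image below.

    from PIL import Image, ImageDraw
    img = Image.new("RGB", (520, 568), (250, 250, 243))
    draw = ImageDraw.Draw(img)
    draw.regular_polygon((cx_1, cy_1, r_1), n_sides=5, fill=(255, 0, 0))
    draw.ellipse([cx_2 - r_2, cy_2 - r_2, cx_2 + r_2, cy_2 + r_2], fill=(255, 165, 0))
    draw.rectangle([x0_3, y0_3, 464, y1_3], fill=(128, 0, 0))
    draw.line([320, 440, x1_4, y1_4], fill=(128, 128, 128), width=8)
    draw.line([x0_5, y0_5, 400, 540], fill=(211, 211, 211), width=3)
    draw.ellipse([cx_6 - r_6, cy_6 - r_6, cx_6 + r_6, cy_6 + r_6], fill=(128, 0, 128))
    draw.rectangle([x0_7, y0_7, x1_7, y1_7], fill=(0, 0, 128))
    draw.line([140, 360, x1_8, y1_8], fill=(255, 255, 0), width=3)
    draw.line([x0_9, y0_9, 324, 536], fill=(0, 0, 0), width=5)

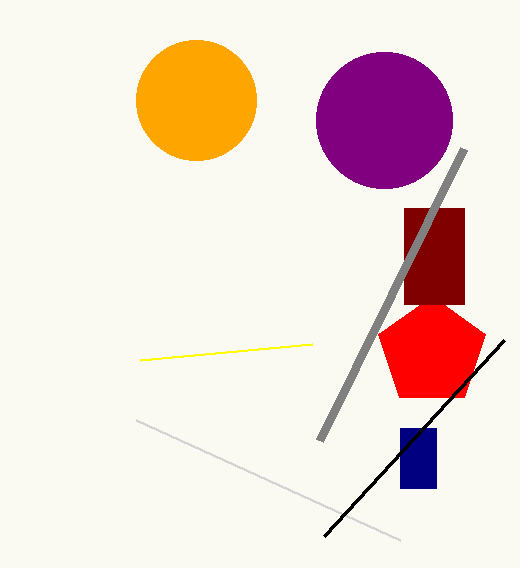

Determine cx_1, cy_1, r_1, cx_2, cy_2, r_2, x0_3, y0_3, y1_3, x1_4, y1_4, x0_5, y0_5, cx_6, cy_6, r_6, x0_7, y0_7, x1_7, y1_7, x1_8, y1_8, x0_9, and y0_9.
cx_1 = 432; cy_1 = 352; r_1 = 56; cx_2 = 196; cy_2 = 100; r_2 = 60; x0_3 = 404; y0_3 = 208; y1_3 = 304; x1_4 = 464; y1_4 = 148; x0_5 = 136; y0_5 = 420; cx_6 = 384; cy_6 = 120; r_6 = 68; x0_7 = 400; y0_7 = 428; x1_7 = 436; y1_7 = 488; x1_8 = 312; y1_8 = 344; x0_9 = 504; y0_9 = 340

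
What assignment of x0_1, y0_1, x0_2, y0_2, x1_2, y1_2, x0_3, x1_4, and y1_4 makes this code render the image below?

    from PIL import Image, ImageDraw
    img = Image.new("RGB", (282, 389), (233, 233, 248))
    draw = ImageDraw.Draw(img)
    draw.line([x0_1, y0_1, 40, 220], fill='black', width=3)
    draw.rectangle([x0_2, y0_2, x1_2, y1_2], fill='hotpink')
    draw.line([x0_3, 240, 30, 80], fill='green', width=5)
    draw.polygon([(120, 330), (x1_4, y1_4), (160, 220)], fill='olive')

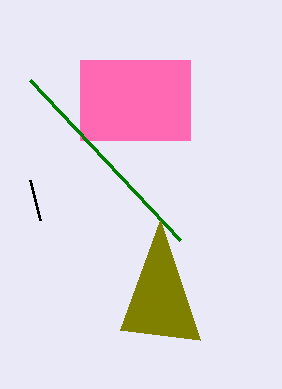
x0_1 = 30, y0_1 = 180, x0_2 = 80, y0_2 = 60, x1_2 = 190, y1_2 = 140, x0_3 = 180, x1_4 = 200, y1_4 = 340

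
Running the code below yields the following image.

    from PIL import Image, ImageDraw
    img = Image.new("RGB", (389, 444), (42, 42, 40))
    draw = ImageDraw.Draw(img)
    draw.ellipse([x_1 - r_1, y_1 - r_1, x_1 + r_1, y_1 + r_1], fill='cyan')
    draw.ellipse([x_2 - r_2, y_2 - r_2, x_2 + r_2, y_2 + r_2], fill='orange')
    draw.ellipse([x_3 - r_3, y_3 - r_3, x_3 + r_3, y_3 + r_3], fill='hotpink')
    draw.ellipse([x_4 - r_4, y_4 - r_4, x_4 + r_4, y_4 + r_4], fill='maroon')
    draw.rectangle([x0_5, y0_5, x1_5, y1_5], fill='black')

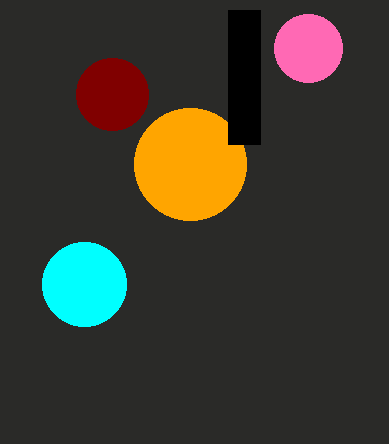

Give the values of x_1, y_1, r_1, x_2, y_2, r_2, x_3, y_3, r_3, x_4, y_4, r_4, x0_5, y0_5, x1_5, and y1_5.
x_1 = 84, y_1 = 284, r_1 = 42, x_2 = 190, y_2 = 164, r_2 = 56, x_3 = 308, y_3 = 48, r_3 = 34, x_4 = 112, y_4 = 94, r_4 = 36, x0_5 = 228, y0_5 = 10, x1_5 = 260, y1_5 = 144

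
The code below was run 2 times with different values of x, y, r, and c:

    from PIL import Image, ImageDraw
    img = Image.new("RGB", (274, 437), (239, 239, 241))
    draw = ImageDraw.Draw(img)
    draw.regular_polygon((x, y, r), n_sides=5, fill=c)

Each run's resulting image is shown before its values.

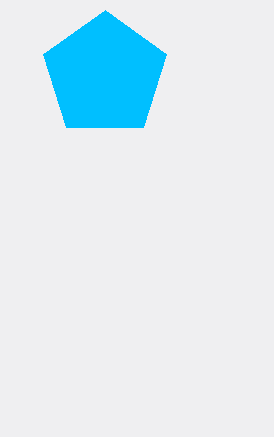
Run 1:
x = 105; y = 75; r = 65; c = 'deepskyblue'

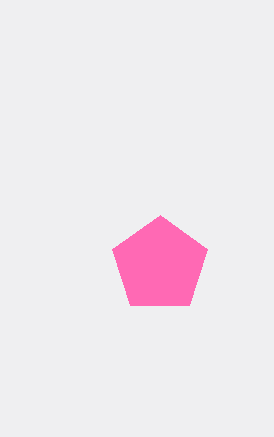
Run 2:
x = 160
y = 265
r = 50
c = 'hotpink'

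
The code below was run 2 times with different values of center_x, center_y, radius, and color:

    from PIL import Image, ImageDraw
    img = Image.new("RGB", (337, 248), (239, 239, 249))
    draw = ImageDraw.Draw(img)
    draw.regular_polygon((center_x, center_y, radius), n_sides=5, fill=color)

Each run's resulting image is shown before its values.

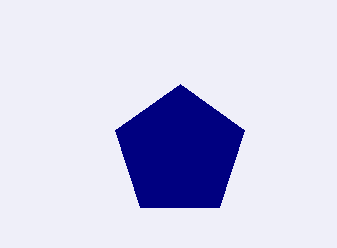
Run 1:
center_x = 180; center_y = 152; radius = 68; color = 'navy'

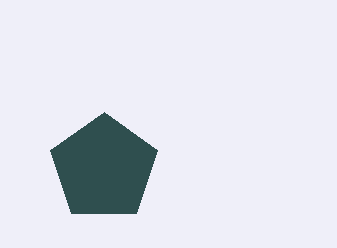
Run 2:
center_x = 104
center_y = 168
radius = 56
color = 'darkslategray'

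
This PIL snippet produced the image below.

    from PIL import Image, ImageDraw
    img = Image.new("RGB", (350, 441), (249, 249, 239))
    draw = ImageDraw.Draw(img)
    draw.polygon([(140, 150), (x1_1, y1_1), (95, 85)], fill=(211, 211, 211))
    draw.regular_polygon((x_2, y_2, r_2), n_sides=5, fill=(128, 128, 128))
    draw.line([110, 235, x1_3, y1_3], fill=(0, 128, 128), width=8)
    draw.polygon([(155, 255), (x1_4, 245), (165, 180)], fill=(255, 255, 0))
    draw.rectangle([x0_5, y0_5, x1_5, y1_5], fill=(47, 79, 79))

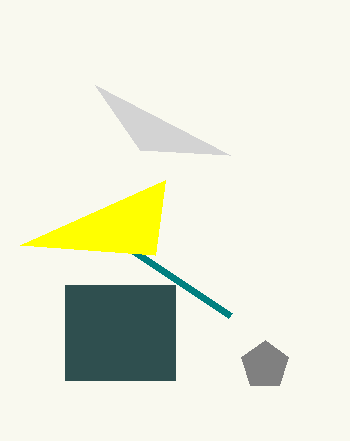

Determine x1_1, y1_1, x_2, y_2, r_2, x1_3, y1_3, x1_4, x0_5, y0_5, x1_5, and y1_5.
x1_1 = 230
y1_1 = 155
x_2 = 265
y_2 = 365
r_2 = 25
x1_3 = 230
y1_3 = 315
x1_4 = 20
x0_5 = 65
y0_5 = 285
x1_5 = 175
y1_5 = 380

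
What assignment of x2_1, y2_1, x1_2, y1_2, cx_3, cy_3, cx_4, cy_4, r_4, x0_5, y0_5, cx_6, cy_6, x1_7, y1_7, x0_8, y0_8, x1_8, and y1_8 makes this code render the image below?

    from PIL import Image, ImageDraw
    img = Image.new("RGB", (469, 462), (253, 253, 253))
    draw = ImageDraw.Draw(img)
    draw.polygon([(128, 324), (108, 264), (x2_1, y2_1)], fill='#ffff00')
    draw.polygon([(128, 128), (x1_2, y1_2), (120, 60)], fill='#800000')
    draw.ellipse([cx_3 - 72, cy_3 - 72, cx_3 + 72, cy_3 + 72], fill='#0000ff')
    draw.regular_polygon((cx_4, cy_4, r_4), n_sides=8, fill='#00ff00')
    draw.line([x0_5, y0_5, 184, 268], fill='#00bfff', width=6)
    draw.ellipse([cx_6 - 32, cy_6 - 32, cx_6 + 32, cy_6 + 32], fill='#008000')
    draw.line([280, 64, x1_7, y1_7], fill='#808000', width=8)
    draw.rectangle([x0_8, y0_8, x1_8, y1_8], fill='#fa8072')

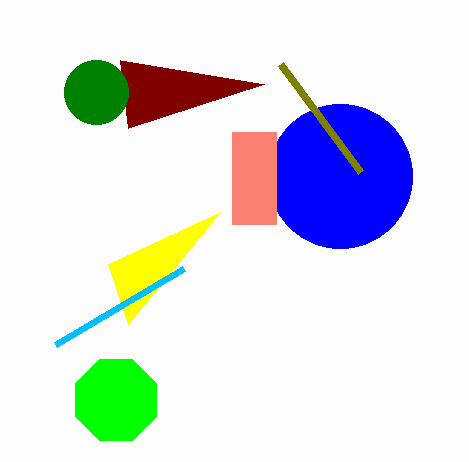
x2_1 = 220; y2_1 = 212; x1_2 = 264; y1_2 = 84; cx_3 = 340; cy_3 = 176; cx_4 = 116; cy_4 = 400; r_4 = 44; x0_5 = 56; y0_5 = 344; cx_6 = 96; cy_6 = 92; x1_7 = 360; y1_7 = 172; x0_8 = 232; y0_8 = 132; x1_8 = 276; y1_8 = 224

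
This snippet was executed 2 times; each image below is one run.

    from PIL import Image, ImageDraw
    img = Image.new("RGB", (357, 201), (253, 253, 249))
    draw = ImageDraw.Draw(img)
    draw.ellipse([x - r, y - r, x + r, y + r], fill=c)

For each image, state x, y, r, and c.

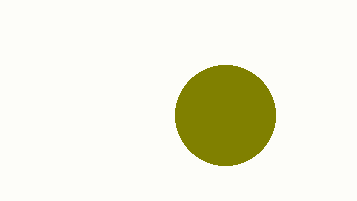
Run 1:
x = 225
y = 115
r = 50
c = 'olive'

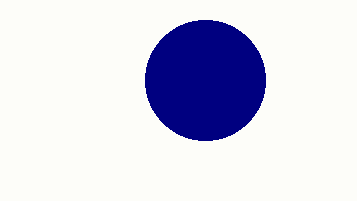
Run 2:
x = 205; y = 80; r = 60; c = 'navy'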